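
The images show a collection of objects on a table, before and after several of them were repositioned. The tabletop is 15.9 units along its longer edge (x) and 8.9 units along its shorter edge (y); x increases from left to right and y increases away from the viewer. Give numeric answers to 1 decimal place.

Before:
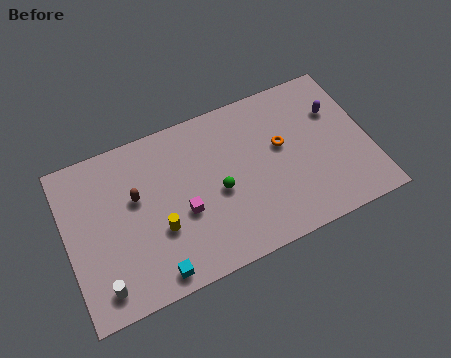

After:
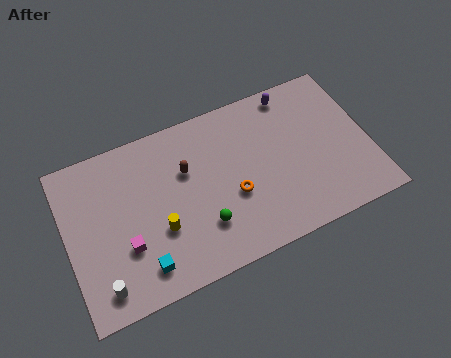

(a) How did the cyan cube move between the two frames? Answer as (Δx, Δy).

(-0.6, 0.6)

From the two frames, the cyan cube sits at roughly (4.2, 1.0) before and (3.6, 1.6) after.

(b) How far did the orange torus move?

3.3

The orange torus was near (11.4, 5.2) before and (8.6, 3.5) after, so it travelled √(2.8² + 1.7²) ≈ 3.3 units.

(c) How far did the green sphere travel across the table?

1.8

From (7.9, 4.0) to (6.9, 2.5), the green sphere covered √(1.0² + 1.5²) ≈ 1.8 units.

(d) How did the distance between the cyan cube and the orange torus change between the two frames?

-3.0

Before: roughly 8.3 units apart; after: 5.3. That's 3.0 units closer together.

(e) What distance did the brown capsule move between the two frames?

2.7

The brown capsule was near (3.7, 5.4) before and (6.4, 5.8) after, so it travelled √(2.7² + 0.4²) ≈ 2.7 units.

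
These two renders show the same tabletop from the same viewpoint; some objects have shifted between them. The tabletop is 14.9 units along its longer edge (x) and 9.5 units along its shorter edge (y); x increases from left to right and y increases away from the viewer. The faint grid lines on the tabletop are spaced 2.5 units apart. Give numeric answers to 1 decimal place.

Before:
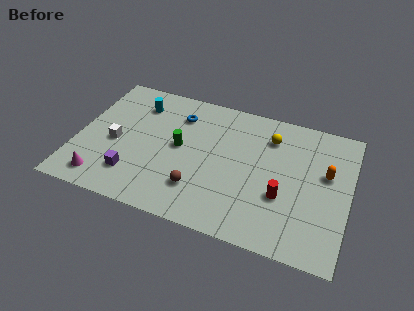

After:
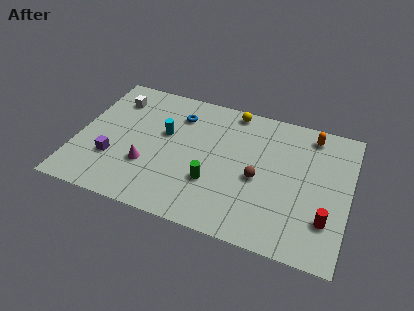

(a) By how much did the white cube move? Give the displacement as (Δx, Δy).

(-0.4, 3.2)

From the two frames, the white cube sits at roughly (2.1, 4.2) before and (1.7, 7.4) after.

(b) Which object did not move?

the blue torus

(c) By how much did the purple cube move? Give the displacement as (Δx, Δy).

(-1.2, 0.8)

From the two frames, the purple cube sits at roughly (3.3, 2.2) before and (2.1, 3.0) after.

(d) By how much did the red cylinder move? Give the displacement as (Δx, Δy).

(2.4, -0.8)

From the two frames, the red cylinder sits at roughly (11.4, 3.4) before and (13.8, 2.6) after.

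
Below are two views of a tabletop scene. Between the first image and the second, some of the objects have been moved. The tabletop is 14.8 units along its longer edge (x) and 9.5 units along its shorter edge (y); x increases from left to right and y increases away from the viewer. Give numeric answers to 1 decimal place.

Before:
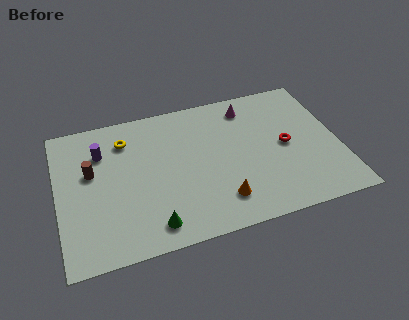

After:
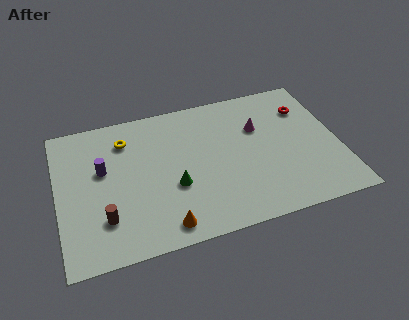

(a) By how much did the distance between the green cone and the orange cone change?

-1.1

The distance was about 3.6 in the first image and 2.5 in the second, so they moved 1.1 units closer together.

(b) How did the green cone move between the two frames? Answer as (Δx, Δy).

(1.3, 2.2)

From the two frames, the green cone sits at roughly (4.7, 1.4) before and (6.0, 3.6) after.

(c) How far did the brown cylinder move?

3.2

From (1.8, 5.7) to (2.3, 2.5), the brown cylinder covered √(0.5² + 3.2²) ≈ 3.2 units.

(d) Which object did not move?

the yellow torus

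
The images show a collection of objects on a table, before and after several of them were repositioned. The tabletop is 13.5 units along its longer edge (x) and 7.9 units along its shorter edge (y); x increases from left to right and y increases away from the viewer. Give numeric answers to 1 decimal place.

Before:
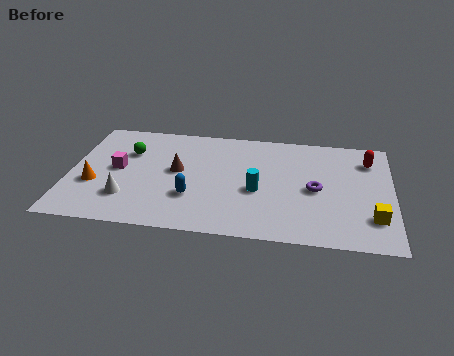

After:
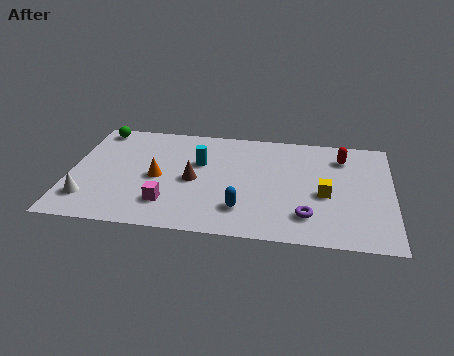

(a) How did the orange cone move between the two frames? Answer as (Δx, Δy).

(2.6, 0.8)

The orange cone was at about (1.1, 2.9) and moved to about (3.7, 3.7).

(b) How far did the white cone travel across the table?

1.6

From (2.5, 2.1) to (0.9, 1.8), the white cone covered √(1.6² + 0.3²) ≈ 1.6 units.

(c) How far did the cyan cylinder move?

3.0

The cyan cylinder was near (7.9, 3.3) before and (5.4, 5.0) after, so it travelled √(2.5² + 1.7²) ≈ 3.0 units.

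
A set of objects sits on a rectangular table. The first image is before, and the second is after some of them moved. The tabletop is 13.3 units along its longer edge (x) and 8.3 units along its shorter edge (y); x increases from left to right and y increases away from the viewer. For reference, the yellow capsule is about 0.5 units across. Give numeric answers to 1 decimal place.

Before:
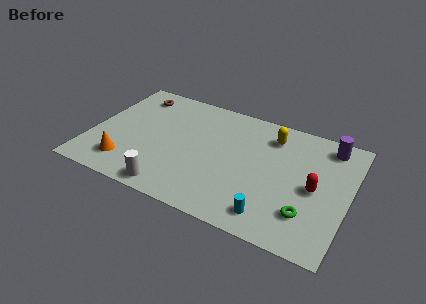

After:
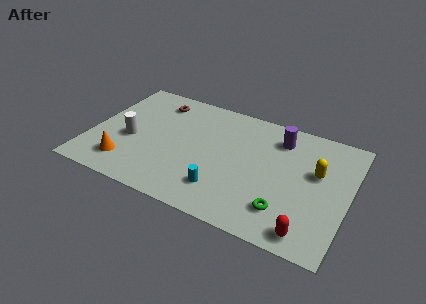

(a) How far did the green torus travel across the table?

1.1

The green torus was near (11.4, 2.1) before and (10.3, 1.9) after, so it travelled √(1.1² + 0.2²) ≈ 1.1 units.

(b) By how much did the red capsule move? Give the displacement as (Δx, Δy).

(0.0, -2.9)

The red capsule was at about (11.6, 3.9) and moved to about (11.6, 1.0).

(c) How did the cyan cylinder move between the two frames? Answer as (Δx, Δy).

(-2.6, 0.6)

The cyan cylinder started near (9.7, 1.3) and ended near (7.1, 1.9).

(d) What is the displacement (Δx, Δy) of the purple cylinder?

(-2.5, -0.5)

From the two frames, the purple cylinder sits at roughly (12.0, 7.1) before and (9.5, 6.6) after.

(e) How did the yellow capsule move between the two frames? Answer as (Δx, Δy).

(2.5, -1.6)

The yellow capsule was at about (9.1, 6.6) and moved to about (11.6, 5.0).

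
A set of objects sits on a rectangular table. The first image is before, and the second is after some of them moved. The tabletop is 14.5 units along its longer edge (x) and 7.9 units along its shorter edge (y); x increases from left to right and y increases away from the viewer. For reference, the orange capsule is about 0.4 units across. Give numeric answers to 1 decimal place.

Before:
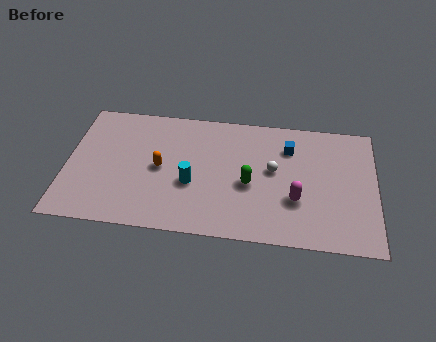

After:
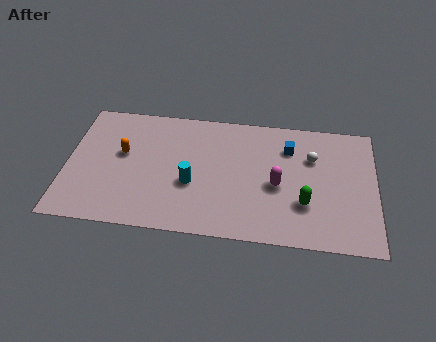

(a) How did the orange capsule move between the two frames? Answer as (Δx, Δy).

(-1.8, 0.7)

The orange capsule started near (4.4, 3.9) and ended near (2.6, 4.6).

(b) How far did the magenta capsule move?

1.2

The magenta capsule was near (10.8, 2.7) before and (9.9, 3.5) after, so it travelled √(0.9² + 0.8²) ≈ 1.2 units.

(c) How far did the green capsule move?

2.8

From (8.6, 3.4) to (11.2, 2.5), the green capsule covered √(2.6² + 0.9²) ≈ 2.8 units.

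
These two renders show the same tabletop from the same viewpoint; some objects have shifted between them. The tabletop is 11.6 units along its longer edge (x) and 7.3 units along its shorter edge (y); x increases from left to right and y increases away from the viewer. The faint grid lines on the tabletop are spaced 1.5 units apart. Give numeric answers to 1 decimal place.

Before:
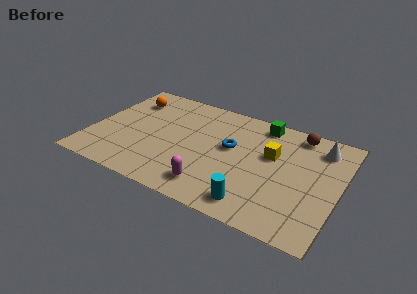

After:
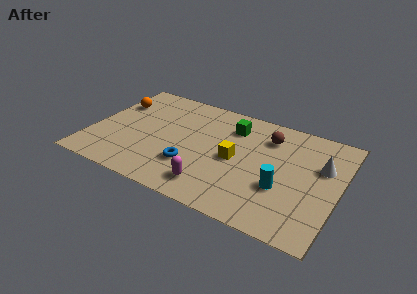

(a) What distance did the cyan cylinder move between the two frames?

1.9

From (8.0, 1.1) to (9.1, 2.6), the cyan cylinder covered √(1.1² + 1.5²) ≈ 1.9 units.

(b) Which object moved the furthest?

the blue torus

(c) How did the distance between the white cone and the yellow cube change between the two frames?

+1.6

Before: roughly 2.5 units apart; after: 4.1. That's 1.6 units further apart.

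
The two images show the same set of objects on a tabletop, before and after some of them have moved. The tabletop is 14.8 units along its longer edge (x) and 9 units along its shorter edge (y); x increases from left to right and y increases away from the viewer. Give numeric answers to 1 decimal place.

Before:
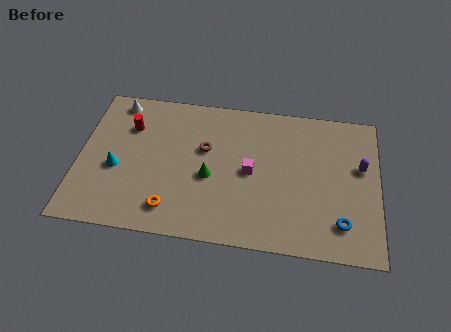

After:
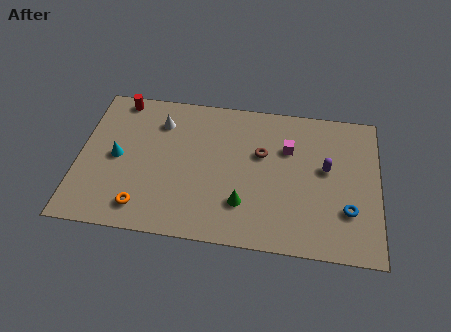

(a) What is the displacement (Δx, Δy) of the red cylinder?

(-0.6, 1.7)

The red cylinder started near (2.4, 6.4) and ended near (1.8, 8.1).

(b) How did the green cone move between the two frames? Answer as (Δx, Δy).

(1.7, -1.4)

The green cone started near (6.5, 3.8) and ended near (8.2, 2.4).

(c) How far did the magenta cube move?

2.5

The magenta cube was near (8.5, 4.4) before and (10.3, 6.1) after, so it travelled √(1.8² + 1.7²) ≈ 2.5 units.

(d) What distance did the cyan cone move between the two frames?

0.7

The cyan cone was near (1.9, 3.7) before and (1.9, 4.4) after, so it travelled √(0.0² + 0.7²) ≈ 0.7 units.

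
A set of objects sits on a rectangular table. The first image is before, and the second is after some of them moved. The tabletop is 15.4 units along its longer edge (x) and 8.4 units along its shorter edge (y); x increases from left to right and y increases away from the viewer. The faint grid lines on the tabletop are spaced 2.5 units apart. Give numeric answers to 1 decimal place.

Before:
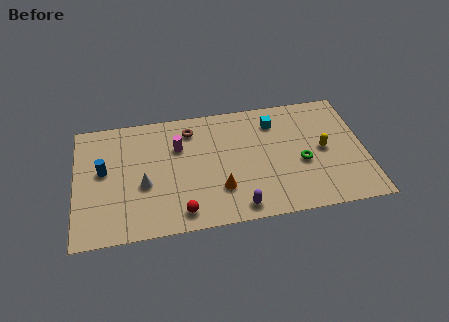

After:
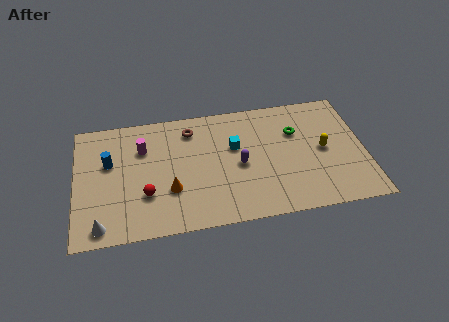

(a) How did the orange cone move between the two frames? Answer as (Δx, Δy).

(-2.6, 0.4)

The orange cone was at about (7.6, 2.4) and moved to about (5.0, 2.8).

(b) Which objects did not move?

the brown torus and the yellow capsule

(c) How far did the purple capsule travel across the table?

2.9

The purple capsule was near (8.5, 1.0) before and (8.7, 3.9) after, so it travelled √(0.2² + 2.9²) ≈ 2.9 units.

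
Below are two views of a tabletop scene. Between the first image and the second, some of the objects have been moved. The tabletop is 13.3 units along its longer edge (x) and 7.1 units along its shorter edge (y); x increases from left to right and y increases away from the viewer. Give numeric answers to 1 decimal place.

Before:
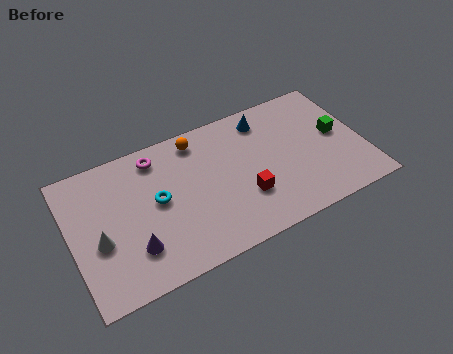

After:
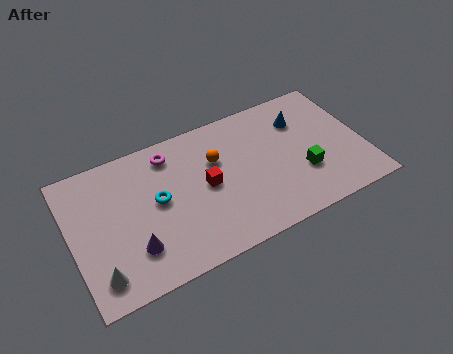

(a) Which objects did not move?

the cyan torus and the purple cone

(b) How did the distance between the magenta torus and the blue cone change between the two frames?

+1.0

They were about 5.0 units apart before and 6.0 after — 1.0 units further apart.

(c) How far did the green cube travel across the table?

2.3

The green cube was near (12.2, 3.8) before and (10.4, 2.4) after, so it travelled √(1.8² + 1.4²) ≈ 2.3 units.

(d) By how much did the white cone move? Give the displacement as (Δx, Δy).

(-0.2, -1.6)

The white cone started near (1.2, 2.9) and ended near (1.0, 1.3).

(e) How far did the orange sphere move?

1.6

From (6.0, 6.1) to (6.7, 4.7), the orange sphere covered √(0.7² + 1.4²) ≈ 1.6 units.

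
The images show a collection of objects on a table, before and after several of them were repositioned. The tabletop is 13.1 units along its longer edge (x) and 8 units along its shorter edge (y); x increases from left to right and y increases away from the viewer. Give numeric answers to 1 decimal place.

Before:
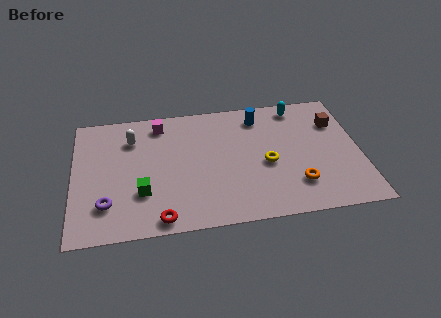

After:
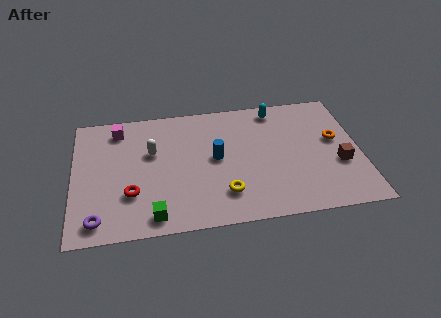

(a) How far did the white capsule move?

1.3

The white capsule moved from about (2.7, 6.0) to (3.6, 5.0), a distance of √(0.9² + 1.0²) ≈ 1.3.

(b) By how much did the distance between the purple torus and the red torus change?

-0.6

Before: roughly 2.7 units apart; after: 2.1. That's 0.6 units closer together.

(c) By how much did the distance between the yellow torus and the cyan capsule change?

+1.9

The distance was about 3.8 in the first image and 5.7 in the second, so they moved 1.9 units further apart.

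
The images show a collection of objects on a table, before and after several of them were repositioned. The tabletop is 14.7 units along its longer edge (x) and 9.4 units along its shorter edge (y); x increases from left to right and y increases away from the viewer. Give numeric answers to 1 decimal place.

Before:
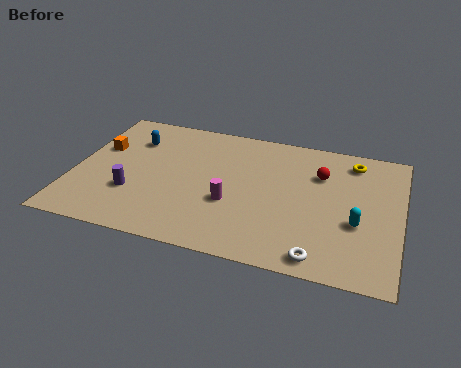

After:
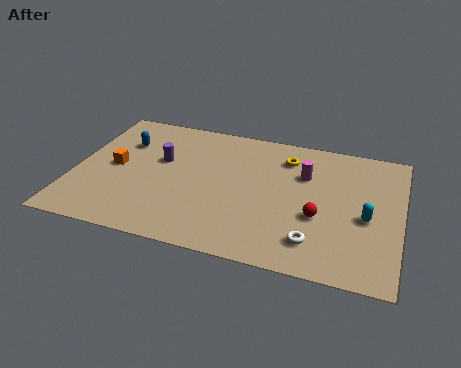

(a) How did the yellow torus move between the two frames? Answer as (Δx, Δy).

(-3.0, -0.5)

From the two frames, the yellow torus sits at roughly (12.4, 7.9) before and (9.4, 7.4) after.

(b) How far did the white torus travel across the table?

0.9

The white torus was near (11.3, 1.0) before and (11.0, 1.9) after, so it travelled √(0.3² + 0.9²) ≈ 0.9 units.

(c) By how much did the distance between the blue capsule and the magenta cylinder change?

+2.4

Before: roughly 5.9 units apart; after: 8.3. That's 2.4 units further apart.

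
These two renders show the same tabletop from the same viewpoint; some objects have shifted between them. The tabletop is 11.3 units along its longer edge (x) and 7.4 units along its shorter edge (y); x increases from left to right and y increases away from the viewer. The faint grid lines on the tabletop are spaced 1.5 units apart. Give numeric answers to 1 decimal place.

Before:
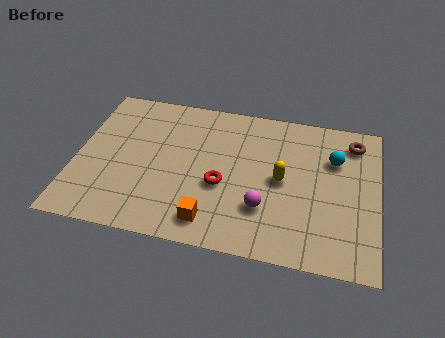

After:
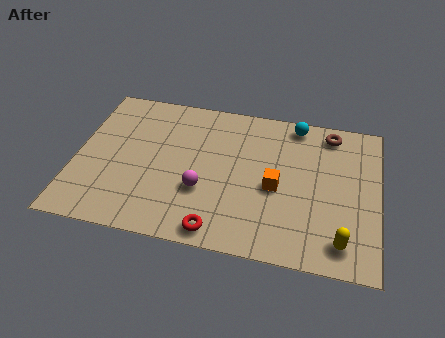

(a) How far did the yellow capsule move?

3.4

From (7.7, 3.7) to (10.0, 1.2), the yellow capsule covered √(2.3² + 2.5²) ≈ 3.4 units.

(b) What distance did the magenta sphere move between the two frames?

2.3

The magenta sphere was near (7.1, 2.2) before and (4.8, 2.6) after, so it travelled √(2.3² + 0.4²) ≈ 2.3 units.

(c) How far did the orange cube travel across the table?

3.1

From (5.2, 1.2) to (7.5, 3.3), the orange cube covered √(2.3² + 2.1²) ≈ 3.1 units.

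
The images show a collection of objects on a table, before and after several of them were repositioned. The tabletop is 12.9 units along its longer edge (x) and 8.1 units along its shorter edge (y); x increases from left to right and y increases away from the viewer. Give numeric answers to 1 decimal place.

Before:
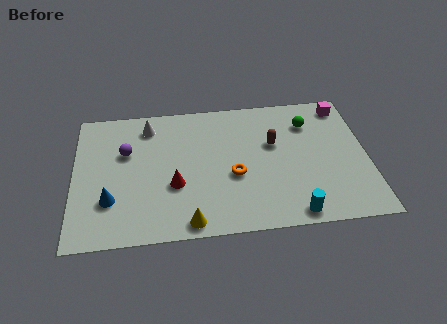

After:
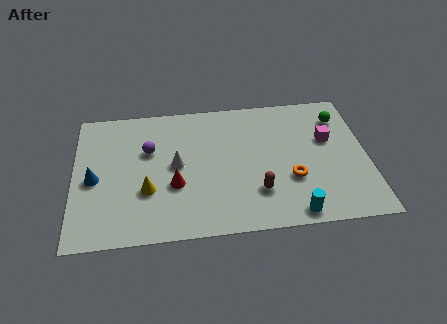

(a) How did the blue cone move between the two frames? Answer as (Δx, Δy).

(-0.7, 1.3)

The blue cone was at about (1.6, 2.4) and moved to about (0.9, 3.7).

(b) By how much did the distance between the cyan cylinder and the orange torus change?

-1.5

They were about 3.5 units apart before and 2.0 after — 1.5 units closer together.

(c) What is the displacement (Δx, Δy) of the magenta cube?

(-0.8, -2.0)

The magenta cube started near (12.0, 7.0) and ended near (11.2, 5.0).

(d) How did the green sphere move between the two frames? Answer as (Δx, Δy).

(1.4, 0.2)

From the two frames, the green sphere sits at roughly (10.4, 6.1) before and (11.8, 6.3) after.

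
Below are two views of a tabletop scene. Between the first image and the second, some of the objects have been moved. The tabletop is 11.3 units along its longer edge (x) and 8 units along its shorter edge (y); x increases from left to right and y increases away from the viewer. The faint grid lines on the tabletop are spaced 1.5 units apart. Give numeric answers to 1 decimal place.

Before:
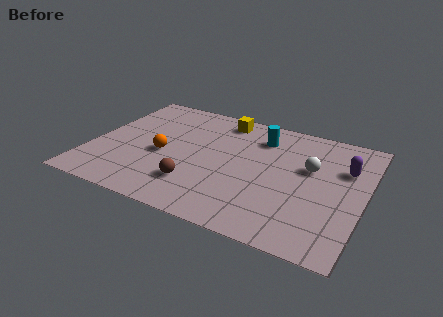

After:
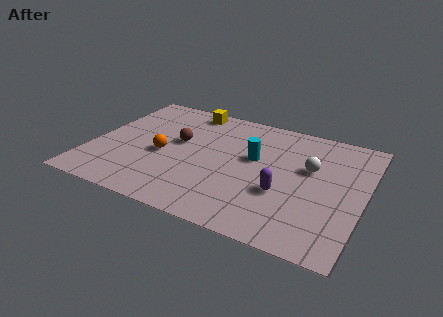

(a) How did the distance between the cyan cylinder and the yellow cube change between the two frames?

+2.1

The distance was about 1.8 in the first image and 3.9 in the second, so they moved 2.1 units further apart.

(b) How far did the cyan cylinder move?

1.5

The cyan cylinder moved from about (6.8, 6.2) to (6.7, 4.7), a distance of √(0.1² + 1.5²) ≈ 1.5.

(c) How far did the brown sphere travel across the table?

2.8

From (4.6, 2.0) to (3.5, 4.6), the brown sphere covered √(1.1² + 2.6²) ≈ 2.8 units.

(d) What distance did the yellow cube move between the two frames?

1.5

The yellow cube was near (5.1, 6.9) before and (3.6, 7.1) after, so it travelled √(1.5² + 0.2²) ≈ 1.5 units.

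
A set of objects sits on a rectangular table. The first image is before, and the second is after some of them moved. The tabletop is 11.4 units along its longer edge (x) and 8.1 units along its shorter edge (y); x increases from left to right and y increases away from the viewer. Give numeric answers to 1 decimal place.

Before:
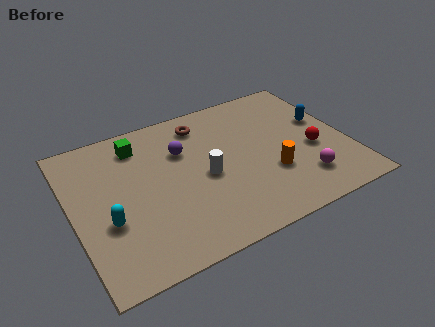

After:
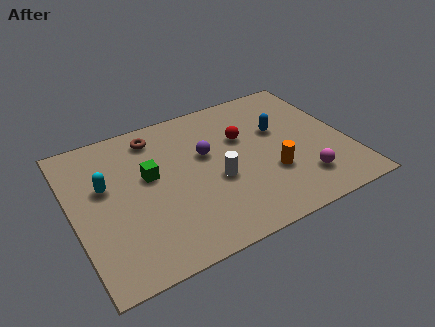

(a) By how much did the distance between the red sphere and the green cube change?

-3.6

The distance was about 7.6 in the first image and 4.0 in the second, so they moved 3.6 units closer together.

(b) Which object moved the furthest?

the red sphere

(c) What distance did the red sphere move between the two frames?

3.3

The red sphere was near (9.9, 3.3) before and (7.2, 5.2) after, so it travelled √(2.7² + 1.9²) ≈ 3.3 units.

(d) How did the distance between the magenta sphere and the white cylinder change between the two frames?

-0.5

The distance was about 4.2 in the first image and 3.7 in the second, so they moved 0.5 units closer together.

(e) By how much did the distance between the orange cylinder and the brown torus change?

+1.3

They were about 4.6 units apart before and 5.9 after — 1.3 units further apart.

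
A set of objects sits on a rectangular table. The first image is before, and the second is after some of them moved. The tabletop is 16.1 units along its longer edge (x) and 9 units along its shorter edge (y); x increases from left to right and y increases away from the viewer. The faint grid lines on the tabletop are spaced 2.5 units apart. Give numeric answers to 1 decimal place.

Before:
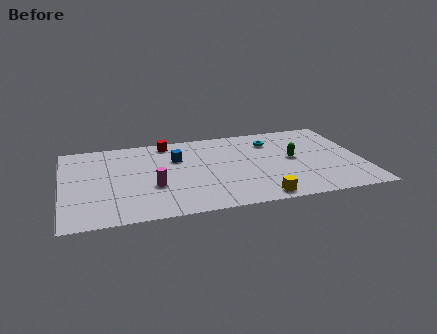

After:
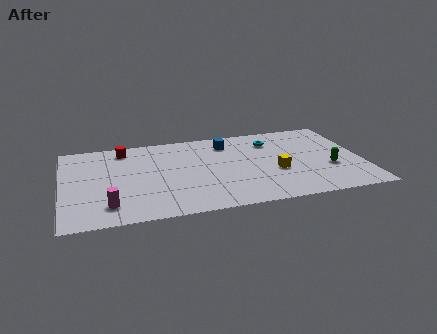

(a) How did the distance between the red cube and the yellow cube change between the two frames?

+0.6

Before: roughly 8.4 units apart; after: 9.0. That's 0.6 units further apart.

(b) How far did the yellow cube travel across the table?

2.8

The yellow cube moved from about (10.3, 0.9) to (11.4, 3.5), a distance of √(1.1² + 2.6²) ≈ 2.8.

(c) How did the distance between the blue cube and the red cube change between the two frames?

+3.7

They were about 1.9 units apart before and 5.6 after — 3.7 units further apart.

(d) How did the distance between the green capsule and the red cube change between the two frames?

+4.4

They were about 7.4 units apart before and 11.8 after — 4.4 units further apart.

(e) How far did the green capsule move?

2.4

The green capsule was near (12.4, 4.7) before and (14.3, 3.3) after, so it travelled √(1.9² + 1.4²) ≈ 2.4 units.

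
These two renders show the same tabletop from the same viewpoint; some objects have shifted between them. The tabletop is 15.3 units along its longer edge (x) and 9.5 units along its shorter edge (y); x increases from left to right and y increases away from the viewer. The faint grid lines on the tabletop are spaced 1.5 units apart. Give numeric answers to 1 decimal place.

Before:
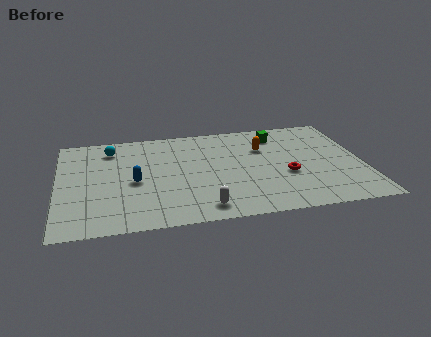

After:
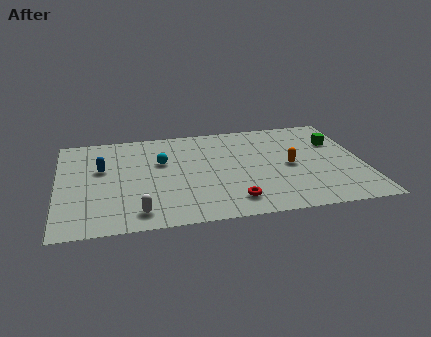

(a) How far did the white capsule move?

3.2

From (7.1, 1.3) to (3.9, 1.4), the white capsule covered √(3.2² + 0.1²) ≈ 3.2 units.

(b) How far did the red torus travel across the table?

3.4

From (11.4, 3.7) to (8.6, 1.7), the red torus covered √(2.8² + 2.0²) ≈ 3.4 units.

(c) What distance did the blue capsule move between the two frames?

2.2

The blue capsule moved from about (3.8, 4.3) to (2.2, 5.8), a distance of √(1.6² + 1.5²) ≈ 2.2.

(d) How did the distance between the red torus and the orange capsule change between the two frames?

+1.1

The distance was about 3.0 in the first image and 4.1 in the second, so they moved 1.1 units further apart.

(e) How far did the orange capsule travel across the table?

2.3

The orange capsule was near (10.4, 6.5) before and (11.6, 4.5) after, so it travelled √(1.2² + 2.0²) ≈ 2.3 units.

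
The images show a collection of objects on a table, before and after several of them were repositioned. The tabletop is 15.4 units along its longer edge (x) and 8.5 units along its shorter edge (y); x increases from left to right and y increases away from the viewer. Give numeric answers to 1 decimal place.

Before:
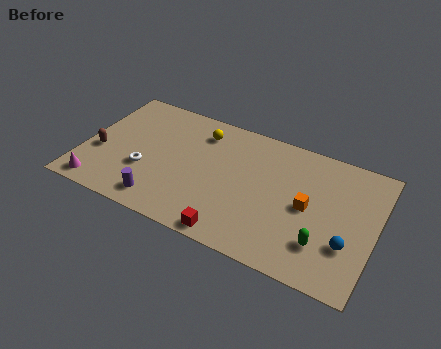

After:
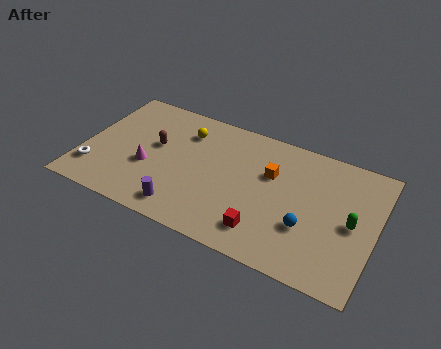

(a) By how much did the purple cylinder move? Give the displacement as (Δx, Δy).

(1.2, 0.0)

From the two frames, the purple cylinder sits at roughly (4.5, 1.3) before and (5.7, 1.3) after.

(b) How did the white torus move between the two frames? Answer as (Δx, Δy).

(-2.6, -1.0)

The white torus was at about (3.4, 3.0) and moved to about (0.8, 2.0).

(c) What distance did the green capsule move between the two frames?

2.3

The green capsule moved from about (12.9, 2.2) to (14.2, 4.1), a distance of √(1.3² + 1.9²) ≈ 2.3.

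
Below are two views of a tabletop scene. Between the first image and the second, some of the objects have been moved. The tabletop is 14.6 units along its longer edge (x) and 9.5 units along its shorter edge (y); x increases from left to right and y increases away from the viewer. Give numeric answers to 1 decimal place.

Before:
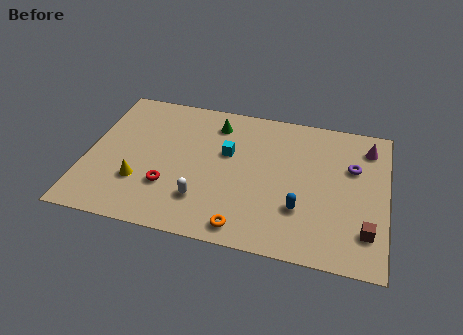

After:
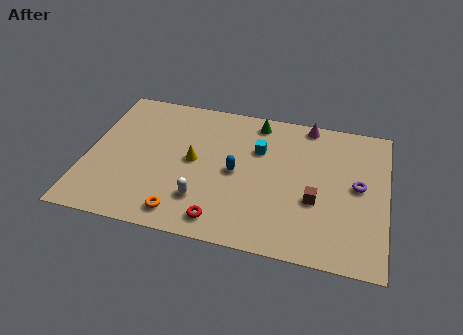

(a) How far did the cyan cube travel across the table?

1.6

From (6.8, 5.8) to (8.3, 6.4), the cyan cube covered √(1.5² + 0.6²) ≈ 1.6 units.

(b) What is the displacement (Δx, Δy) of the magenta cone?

(-3.0, 1.0)

From the two frames, the magenta cone sits at roughly (13.6, 7.7) before and (10.6, 8.7) after.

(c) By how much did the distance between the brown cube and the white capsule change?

-2.4

Before: roughly 7.9 units apart; after: 5.5. That's 2.4 units closer together.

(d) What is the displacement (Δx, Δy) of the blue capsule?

(-3.2, 1.7)

The blue capsule was at about (10.5, 2.9) and moved to about (7.3, 4.6).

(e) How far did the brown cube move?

2.9

The brown cube moved from about (13.7, 2.2) to (11.2, 3.6), a distance of √(2.5² + 1.4²) ≈ 2.9.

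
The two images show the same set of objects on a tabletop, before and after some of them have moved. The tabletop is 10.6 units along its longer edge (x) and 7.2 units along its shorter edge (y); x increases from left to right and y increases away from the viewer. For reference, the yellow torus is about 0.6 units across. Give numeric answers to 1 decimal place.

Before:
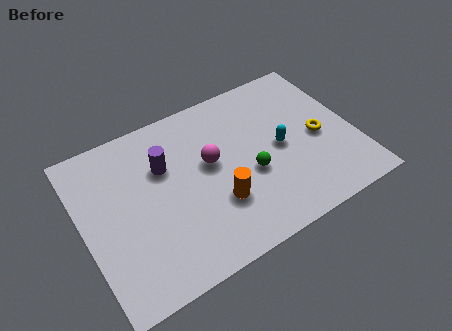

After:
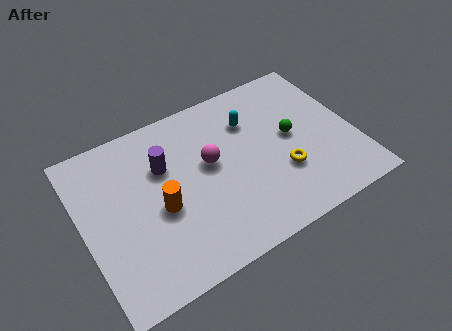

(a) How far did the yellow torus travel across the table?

1.8

From (9.2, 3.3) to (7.6, 2.4), the yellow torus covered √(1.6² + 0.9²) ≈ 1.8 units.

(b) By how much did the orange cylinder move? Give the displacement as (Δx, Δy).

(-2.1, 0.8)

From the two frames, the orange cylinder sits at roughly (5.0, 2.3) before and (2.9, 3.1) after.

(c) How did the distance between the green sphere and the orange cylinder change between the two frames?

+3.8

Before: roughly 1.5 units apart; after: 5.3. That's 3.8 units further apart.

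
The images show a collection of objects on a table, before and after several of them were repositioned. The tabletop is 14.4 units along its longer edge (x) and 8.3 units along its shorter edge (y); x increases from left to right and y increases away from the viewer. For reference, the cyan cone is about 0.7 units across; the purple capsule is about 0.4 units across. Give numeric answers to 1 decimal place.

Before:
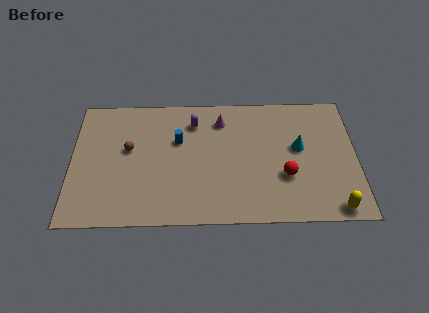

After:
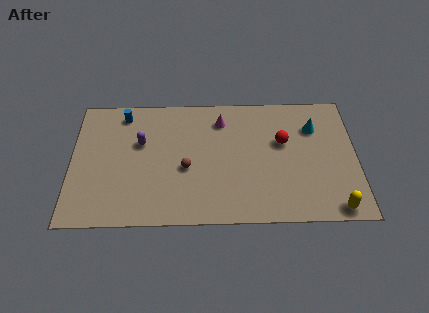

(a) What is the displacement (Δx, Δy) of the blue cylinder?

(-2.8, 1.8)

The blue cylinder was at about (5.4, 5.3) and moved to about (2.6, 7.1).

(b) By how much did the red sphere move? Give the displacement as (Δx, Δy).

(-0.1, 2.2)

The red sphere started near (10.8, 2.9) and ended near (10.7, 5.1).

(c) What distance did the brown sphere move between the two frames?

3.2

The brown sphere moved from about (2.9, 4.8) to (5.8, 3.5), a distance of √(2.9² + 1.3²) ≈ 3.2.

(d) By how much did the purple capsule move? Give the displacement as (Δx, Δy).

(-2.7, -1.3)

From the two frames, the purple capsule sits at roughly (6.2, 6.5) before and (3.5, 5.2) after.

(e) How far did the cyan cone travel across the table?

1.5

From (11.5, 4.7) to (12.3, 6.0), the cyan cone covered √(0.8² + 1.3²) ≈ 1.5 units.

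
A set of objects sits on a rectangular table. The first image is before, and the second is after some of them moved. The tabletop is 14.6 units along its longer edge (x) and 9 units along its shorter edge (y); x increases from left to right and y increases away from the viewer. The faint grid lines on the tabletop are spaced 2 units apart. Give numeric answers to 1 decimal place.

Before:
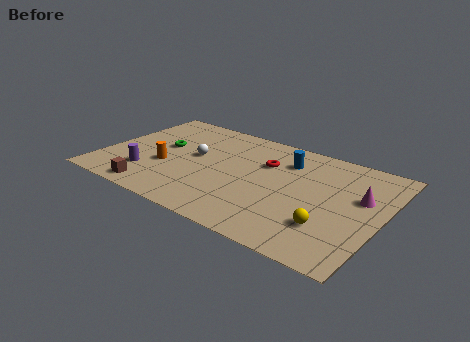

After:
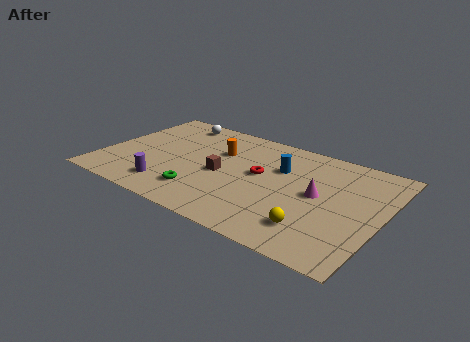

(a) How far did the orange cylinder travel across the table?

3.5

From (3.4, 3.4) to (5.8, 6.0), the orange cylinder covered √(2.4² + 2.6²) ≈ 3.5 units.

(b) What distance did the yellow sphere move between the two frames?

0.9

From (12.2, 2.5) to (11.5, 2.0), the yellow sphere covered √(0.7² + 0.5²) ≈ 0.9 units.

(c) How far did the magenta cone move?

2.2

The magenta cone was near (13.4, 5.5) before and (11.3, 4.7) after, so it travelled √(2.1² + 0.8²) ≈ 2.2 units.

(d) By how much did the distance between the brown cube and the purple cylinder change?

+2.0

Before: roughly 1.4 units apart; after: 3.4. That's 2.0 units further apart.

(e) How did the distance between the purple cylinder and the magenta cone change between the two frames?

-3.3

The distance was about 11.3 in the first image and 8.0 in the second, so they moved 3.3 units closer together.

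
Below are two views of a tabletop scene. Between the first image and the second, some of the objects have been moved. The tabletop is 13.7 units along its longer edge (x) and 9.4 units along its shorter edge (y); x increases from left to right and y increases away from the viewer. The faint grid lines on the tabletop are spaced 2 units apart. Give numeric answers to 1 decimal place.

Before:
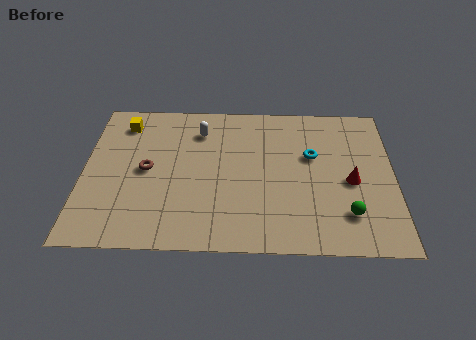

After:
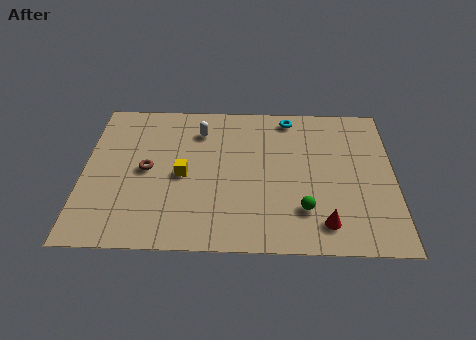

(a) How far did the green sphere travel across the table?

1.9

From (11.6, 2.2) to (9.7, 2.4), the green sphere covered √(1.9² + 0.2²) ≈ 1.9 units.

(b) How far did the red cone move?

2.9

The red cone moved from about (11.8, 4.2) to (10.6, 1.6), a distance of √(1.2² + 2.6²) ≈ 2.9.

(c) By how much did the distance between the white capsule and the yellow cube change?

-0.4

Before: roughly 3.4 units apart; after: 3.0. That's 0.4 units closer together.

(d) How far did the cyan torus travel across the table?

2.7

From (10.1, 5.8) to (9.1, 8.3), the cyan torus covered √(1.0² + 2.5²) ≈ 2.7 units.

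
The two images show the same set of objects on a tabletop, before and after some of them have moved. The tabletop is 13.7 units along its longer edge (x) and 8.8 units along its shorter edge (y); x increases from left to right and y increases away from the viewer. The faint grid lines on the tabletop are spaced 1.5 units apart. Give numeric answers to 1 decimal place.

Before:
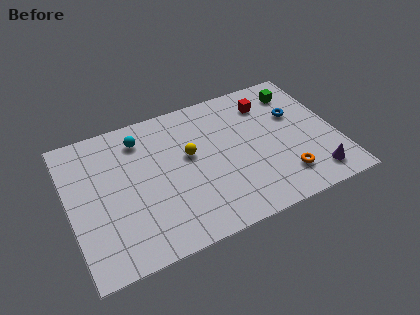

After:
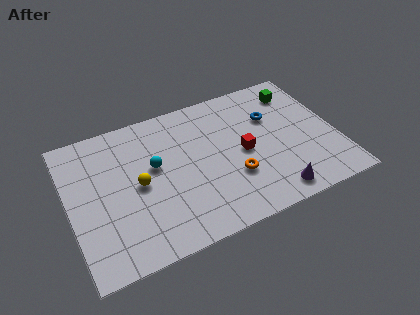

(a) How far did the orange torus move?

2.7

The orange torus was near (10.7, 1.9) before and (8.2, 2.9) after, so it travelled √(2.5² + 1.0²) ≈ 2.7 units.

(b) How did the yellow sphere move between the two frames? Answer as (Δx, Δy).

(-2.7, -0.8)

From the two frames, the yellow sphere sits at roughly (6.2, 5.1) before and (3.5, 4.3) after.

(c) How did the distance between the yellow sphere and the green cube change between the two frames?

+2.8

Before: roughly 6.2 units apart; after: 9.0. That's 2.8 units further apart.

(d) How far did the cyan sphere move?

2.1

From (3.9, 7.1) to (4.4, 5.1), the cyan sphere covered √(0.5² + 2.0²) ≈ 2.1 units.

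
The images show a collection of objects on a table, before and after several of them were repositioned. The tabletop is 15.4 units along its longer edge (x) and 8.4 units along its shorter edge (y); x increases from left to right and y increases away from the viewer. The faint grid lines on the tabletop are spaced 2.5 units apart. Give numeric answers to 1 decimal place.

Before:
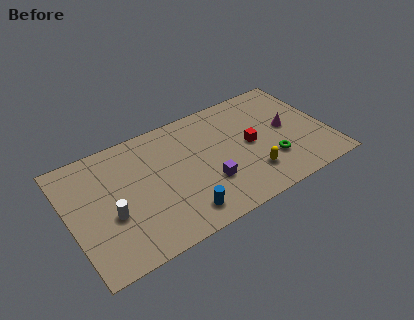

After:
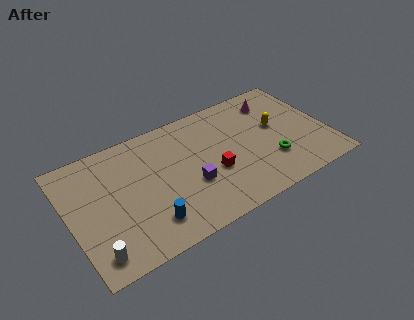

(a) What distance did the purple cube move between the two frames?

1.1

From (8.0, 2.7) to (7.0, 3.1), the purple cube covered √(1.0² + 0.4²) ≈ 1.1 units.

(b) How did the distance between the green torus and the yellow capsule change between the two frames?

+1.0

The distance was about 1.4 in the first image and 2.4 in the second, so they moved 1.0 units further apart.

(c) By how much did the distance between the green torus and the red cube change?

+1.5

They were about 2.0 units apart before and 3.5 after — 1.5 units further apart.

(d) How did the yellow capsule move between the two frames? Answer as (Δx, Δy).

(2.0, 2.7)

The yellow capsule was at about (10.5, 2.1) and moved to about (12.5, 4.8).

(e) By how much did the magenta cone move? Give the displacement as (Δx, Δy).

(-0.4, 2.3)

The magenta cone started near (13.1, 4.4) and ended near (12.7, 6.7).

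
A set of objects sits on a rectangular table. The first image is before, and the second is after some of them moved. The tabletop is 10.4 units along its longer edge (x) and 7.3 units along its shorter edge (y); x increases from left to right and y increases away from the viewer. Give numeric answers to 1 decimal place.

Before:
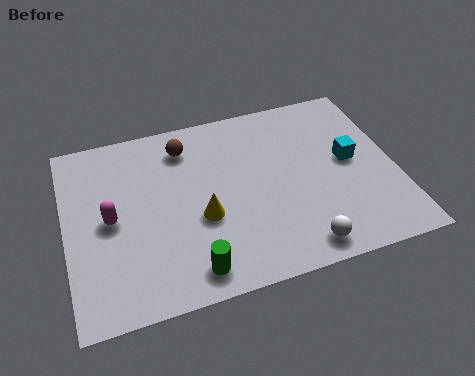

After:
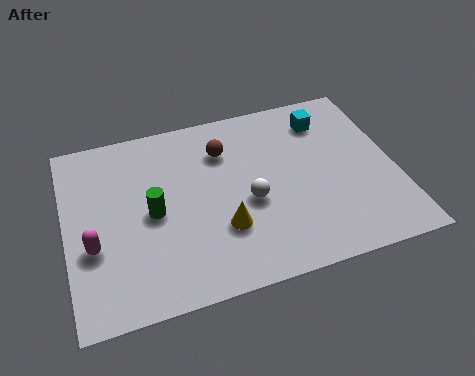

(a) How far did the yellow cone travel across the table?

0.8

From (4.2, 2.9) to (4.8, 2.3), the yellow cone covered √(0.6² + 0.6²) ≈ 0.8 units.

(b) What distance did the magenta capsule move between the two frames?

1.1

The magenta capsule moved from about (1.4, 3.6) to (0.8, 2.7), a distance of √(0.6² + 0.9²) ≈ 1.1.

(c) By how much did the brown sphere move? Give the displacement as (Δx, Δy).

(1.2, -0.5)

The brown sphere was at about (3.9, 5.9) and moved to about (5.1, 5.4).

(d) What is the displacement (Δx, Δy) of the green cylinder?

(-1.0, 2.5)

The green cylinder was at about (3.7, 1.0) and moved to about (2.7, 3.5).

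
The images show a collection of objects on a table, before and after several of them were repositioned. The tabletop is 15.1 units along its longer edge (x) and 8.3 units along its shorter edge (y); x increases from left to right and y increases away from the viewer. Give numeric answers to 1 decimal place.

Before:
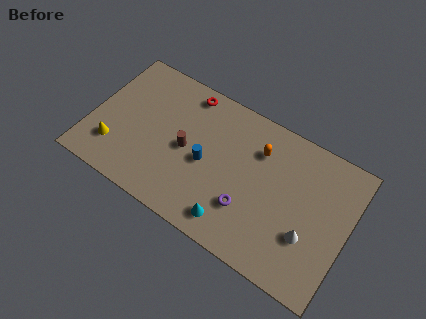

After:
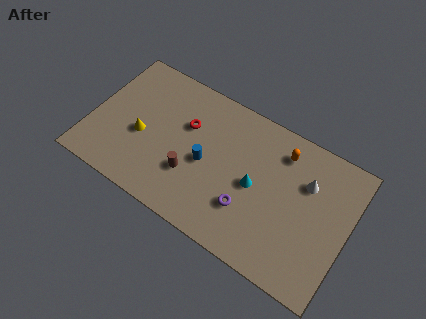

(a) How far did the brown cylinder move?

1.4

From (5.6, 4.0) to (6.1, 2.7), the brown cylinder covered √(0.5² + 1.3²) ≈ 1.4 units.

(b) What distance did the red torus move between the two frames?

1.9

The red torus moved from about (5.1, 7.3) to (5.4, 5.4), a distance of √(0.3² + 1.9²) ≈ 1.9.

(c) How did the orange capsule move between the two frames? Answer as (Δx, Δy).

(1.3, 0.6)

The orange capsule was at about (9.6, 6.1) and moved to about (10.9, 6.7).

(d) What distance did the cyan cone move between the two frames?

2.8

The cyan cone was near (8.8, 1.3) before and (9.7, 4.0) after, so it travelled √(0.9² + 2.7²) ≈ 2.8 units.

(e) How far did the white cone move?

2.9

From (13.0, 2.8) to (12.5, 5.7), the white cone covered √(0.5² + 2.9²) ≈ 2.9 units.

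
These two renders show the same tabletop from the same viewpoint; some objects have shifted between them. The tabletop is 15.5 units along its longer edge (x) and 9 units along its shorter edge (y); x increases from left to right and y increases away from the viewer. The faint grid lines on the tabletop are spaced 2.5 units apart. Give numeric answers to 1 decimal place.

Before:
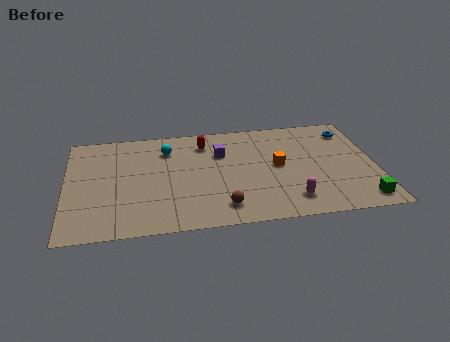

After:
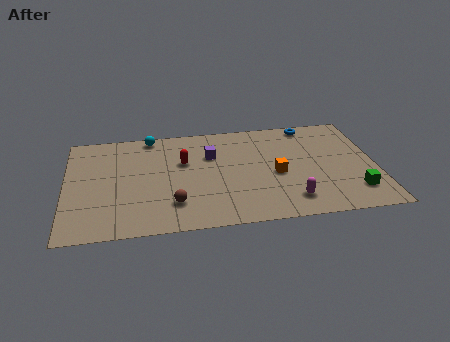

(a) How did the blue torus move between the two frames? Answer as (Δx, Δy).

(-2.0, 0.8)

The blue torus was at about (14.4, 7.3) and moved to about (12.4, 8.1).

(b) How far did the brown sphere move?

2.5

The brown sphere moved from about (7.7, 1.6) to (5.3, 2.2), a distance of √(2.4² + 0.6²) ≈ 2.5.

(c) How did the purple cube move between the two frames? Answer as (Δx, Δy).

(-0.5, -0.1)

The purple cube started near (7.8, 6.2) and ended near (7.3, 6.1).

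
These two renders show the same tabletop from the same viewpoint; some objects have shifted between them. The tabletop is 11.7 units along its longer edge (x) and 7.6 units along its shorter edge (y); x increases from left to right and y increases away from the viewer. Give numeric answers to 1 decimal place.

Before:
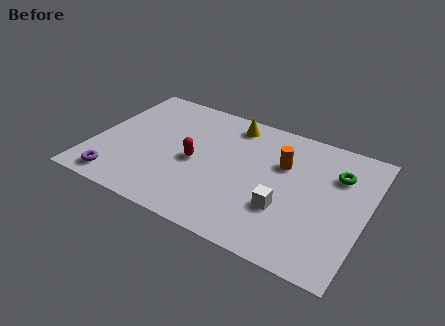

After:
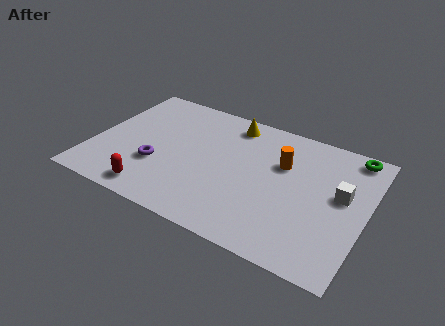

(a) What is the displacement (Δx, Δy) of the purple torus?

(1.5, 1.6)

The purple torus was at about (1.4, 1.0) and moved to about (2.9, 2.6).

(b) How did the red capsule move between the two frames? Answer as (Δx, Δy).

(-1.4, -2.5)

The red capsule started near (4.4, 3.5) and ended near (3.0, 1.0).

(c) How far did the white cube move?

2.8

The white cube was near (8.4, 2.5) before and (10.6, 4.3) after, so it travelled √(2.2² + 1.8²) ≈ 2.8 units.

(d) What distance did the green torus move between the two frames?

1.5

From (10.3, 5.4) to (10.8, 6.8), the green torus covered √(0.5² + 1.4²) ≈ 1.5 units.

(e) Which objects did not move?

the yellow cone and the orange cylinder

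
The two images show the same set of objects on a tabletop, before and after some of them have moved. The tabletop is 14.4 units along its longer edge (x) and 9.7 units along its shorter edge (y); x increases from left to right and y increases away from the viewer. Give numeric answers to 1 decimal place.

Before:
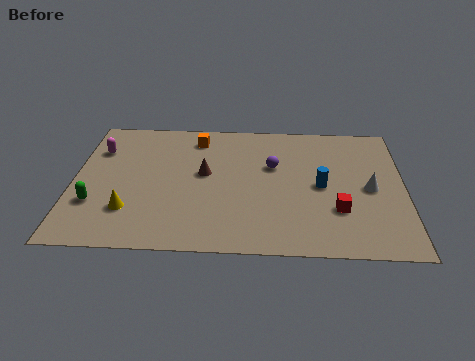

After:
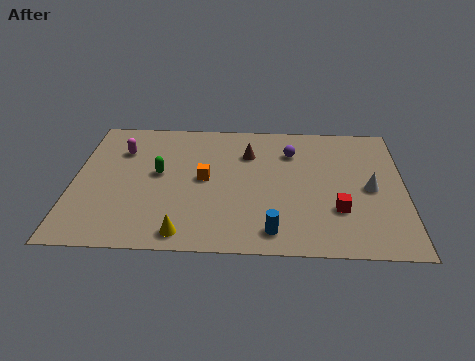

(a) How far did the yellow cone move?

2.8

From (2.5, 2.6) to (4.9, 1.1), the yellow cone covered √(2.4² + 1.5²) ≈ 2.8 units.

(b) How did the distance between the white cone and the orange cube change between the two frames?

-1.2

The distance was about 8.4 in the first image and 7.2 in the second, so they moved 1.2 units closer together.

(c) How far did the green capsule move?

3.5

The green capsule moved from about (1.0, 3.0) to (3.7, 5.3), a distance of √(2.7² + 2.3²) ≈ 3.5.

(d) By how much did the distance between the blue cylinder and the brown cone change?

+0.6

They were about 5.1 units apart before and 5.7 after — 0.6 units further apart.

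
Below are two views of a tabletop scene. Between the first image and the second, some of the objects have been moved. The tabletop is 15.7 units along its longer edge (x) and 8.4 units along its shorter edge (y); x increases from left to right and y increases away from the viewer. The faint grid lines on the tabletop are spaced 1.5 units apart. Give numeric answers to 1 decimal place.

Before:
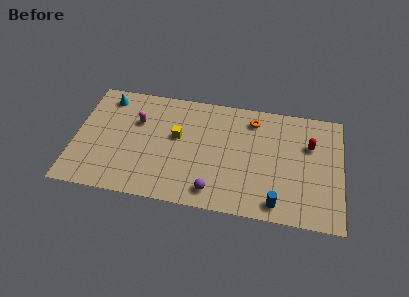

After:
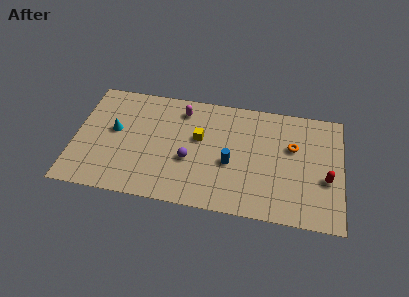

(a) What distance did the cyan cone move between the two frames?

2.5

The cyan cone was near (1.7, 7.1) before and (2.3, 4.7) after, so it travelled √(0.6² + 2.4²) ≈ 2.5 units.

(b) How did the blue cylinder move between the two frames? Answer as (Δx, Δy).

(-2.8, 2.4)

The blue cylinder was at about (12.0, 1.1) and moved to about (9.2, 3.5).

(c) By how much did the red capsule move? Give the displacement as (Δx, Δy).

(1.0, -2.3)

From the two frames, the red capsule sits at roughly (13.8, 5.6) before and (14.8, 3.3) after.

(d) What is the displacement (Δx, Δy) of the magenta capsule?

(2.6, 1.3)

From the two frames, the magenta capsule sits at roughly (3.6, 5.6) before and (6.2, 6.9) after.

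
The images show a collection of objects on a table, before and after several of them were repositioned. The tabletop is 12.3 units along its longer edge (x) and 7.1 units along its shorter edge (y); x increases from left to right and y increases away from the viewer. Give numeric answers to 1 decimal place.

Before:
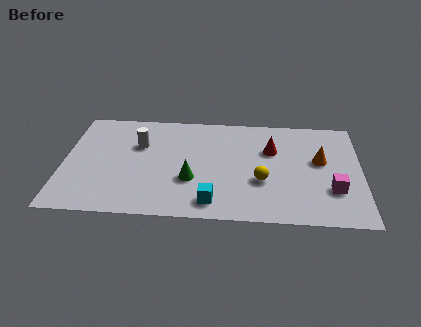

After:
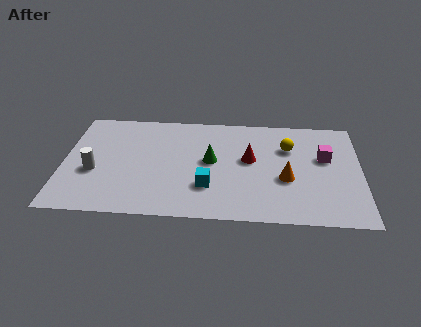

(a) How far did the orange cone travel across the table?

1.9

From (10.6, 4.1) to (9.2, 2.8), the orange cone covered √(1.4² + 1.3²) ≈ 1.9 units.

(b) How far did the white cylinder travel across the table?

2.6

The white cylinder moved from about (3.1, 4.7) to (1.3, 2.8), a distance of √(1.8² + 1.9²) ≈ 2.6.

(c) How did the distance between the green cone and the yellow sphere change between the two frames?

+0.5

The distance was about 2.9 in the first image and 3.4 in the second, so they moved 0.5 units further apart.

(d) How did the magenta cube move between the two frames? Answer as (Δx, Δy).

(-0.3, 2.1)

The magenta cube was at about (11.1, 2.2) and moved to about (10.8, 4.3).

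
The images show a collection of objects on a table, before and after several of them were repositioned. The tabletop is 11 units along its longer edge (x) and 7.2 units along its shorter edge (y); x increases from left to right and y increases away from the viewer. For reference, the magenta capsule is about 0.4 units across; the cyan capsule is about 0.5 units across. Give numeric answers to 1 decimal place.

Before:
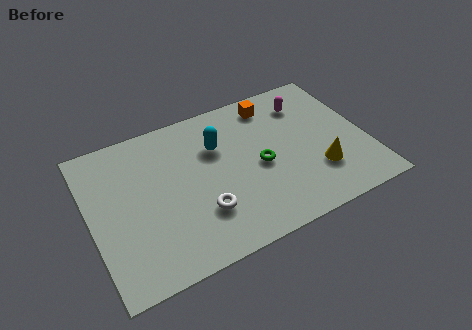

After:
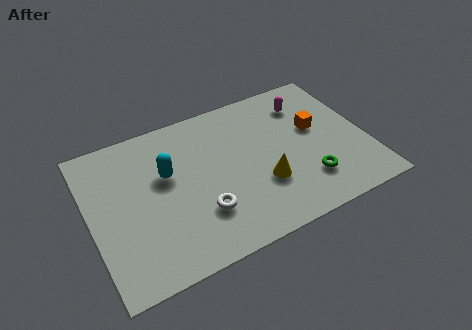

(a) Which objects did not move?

the magenta capsule and the white torus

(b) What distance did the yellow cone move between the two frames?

2.2

The yellow cone was near (8.9, 2.1) before and (6.7, 2.4) after, so it travelled √(2.2² + 0.3²) ≈ 2.2 units.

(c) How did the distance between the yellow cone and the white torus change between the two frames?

-2.2

The distance was about 4.7 in the first image and 2.5 in the second, so they moved 2.2 units closer together.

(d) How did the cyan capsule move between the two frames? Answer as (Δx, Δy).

(-2.1, -0.5)

From the two frames, the cyan capsule sits at roughly (5.2, 4.9) before and (3.1, 4.4) after.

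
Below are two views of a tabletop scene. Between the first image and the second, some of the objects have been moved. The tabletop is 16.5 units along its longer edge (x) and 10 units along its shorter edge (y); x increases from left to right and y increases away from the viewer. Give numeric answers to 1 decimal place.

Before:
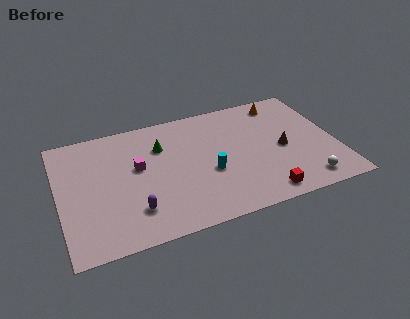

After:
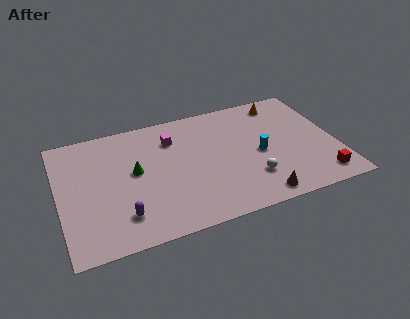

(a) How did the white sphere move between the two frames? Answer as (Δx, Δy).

(-3.1, 1.3)

The white sphere started near (14.3, 1.4) and ended near (11.2, 2.7).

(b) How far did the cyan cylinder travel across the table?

3.2

The cyan cylinder moved from about (8.8, 4.0) to (11.9, 4.6), a distance of √(3.1² + 0.6²) ≈ 3.2.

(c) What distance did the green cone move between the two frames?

2.3

The green cone was near (6.2, 7.1) before and (4.5, 5.5) after, so it travelled √(1.7² + 1.6²) ≈ 2.3 units.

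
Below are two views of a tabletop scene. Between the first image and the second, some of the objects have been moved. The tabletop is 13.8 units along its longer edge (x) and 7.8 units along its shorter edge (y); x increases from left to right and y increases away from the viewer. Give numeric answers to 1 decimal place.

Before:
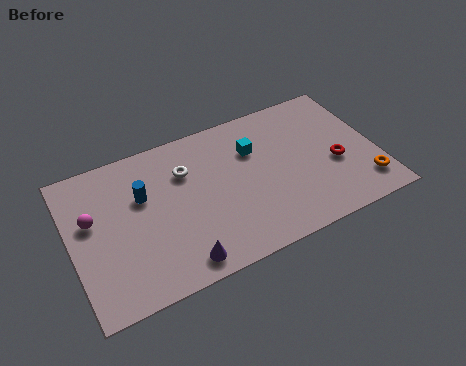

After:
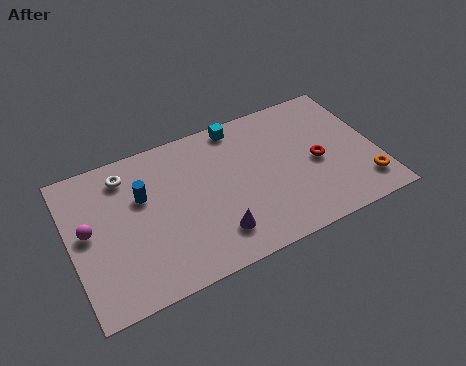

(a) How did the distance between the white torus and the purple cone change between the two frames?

+1.3

Before: roughly 4.6 units apart; after: 5.9. That's 1.3 units further apart.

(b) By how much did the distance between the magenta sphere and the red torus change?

-0.7

They were about 11.0 units apart before and 10.3 after — 0.7 units closer together.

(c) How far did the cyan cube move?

1.7

The cyan cube moved from about (8.4, 5.4) to (7.9, 7.0), a distance of √(0.5² + 1.6²) ≈ 1.7.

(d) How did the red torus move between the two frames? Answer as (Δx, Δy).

(-0.8, 0.4)

The red torus was at about (11.9, 3.2) and moved to about (11.1, 3.6).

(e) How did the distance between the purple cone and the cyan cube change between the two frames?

-0.3

The distance was about 5.9 in the first image and 5.6 in the second, so they moved 0.3 units closer together.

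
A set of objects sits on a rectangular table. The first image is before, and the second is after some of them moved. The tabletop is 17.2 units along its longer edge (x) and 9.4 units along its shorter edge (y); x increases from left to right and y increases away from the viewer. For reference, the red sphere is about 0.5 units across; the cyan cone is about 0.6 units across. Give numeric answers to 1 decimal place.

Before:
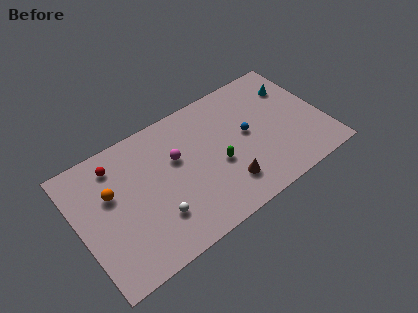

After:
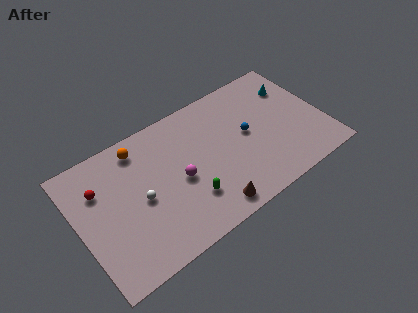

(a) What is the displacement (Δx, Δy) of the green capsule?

(-2.3, -1.3)

From the two frames, the green capsule sits at roughly (9.6, 3.9) before and (7.3, 2.6) after.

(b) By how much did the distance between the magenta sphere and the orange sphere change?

-0.3

The distance was about 4.6 in the first image and 4.3 in the second, so they moved 0.3 units closer together.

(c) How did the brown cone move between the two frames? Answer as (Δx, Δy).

(-1.4, -1.0)

The brown cone started near (9.9, 2.2) and ended near (8.5, 1.2).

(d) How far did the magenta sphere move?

1.6

The magenta sphere was near (7.0, 5.9) before and (6.9, 4.3) after, so it travelled √(0.1² + 1.6²) ≈ 1.6 units.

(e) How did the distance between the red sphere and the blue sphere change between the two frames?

+1.0

The distance was about 9.3 in the first image and 10.3 in the second, so they moved 1.0 units further apart.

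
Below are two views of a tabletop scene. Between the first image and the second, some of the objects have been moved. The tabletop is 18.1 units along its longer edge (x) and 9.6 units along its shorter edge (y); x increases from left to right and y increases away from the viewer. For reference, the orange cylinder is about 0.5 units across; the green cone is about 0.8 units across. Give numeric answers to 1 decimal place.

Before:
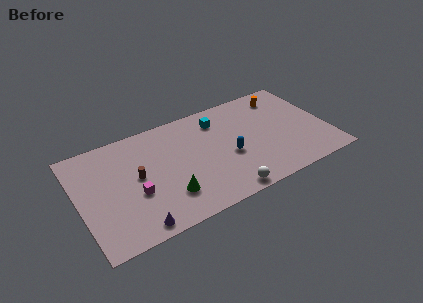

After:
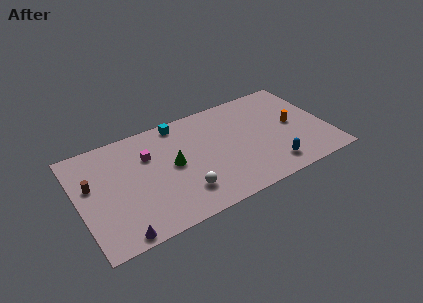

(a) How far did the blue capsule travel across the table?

3.6

The blue capsule was near (10.8, 4.0) before and (13.6, 1.7) after, so it travelled √(2.8² + 2.3²) ≈ 3.6 units.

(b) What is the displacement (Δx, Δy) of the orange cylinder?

(0.3, -3.0)

The orange cylinder started near (15.4, 7.9) and ended near (15.7, 4.9).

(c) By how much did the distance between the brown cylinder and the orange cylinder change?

+3.2

They were about 11.5 units apart before and 14.7 after — 3.2 units further apart.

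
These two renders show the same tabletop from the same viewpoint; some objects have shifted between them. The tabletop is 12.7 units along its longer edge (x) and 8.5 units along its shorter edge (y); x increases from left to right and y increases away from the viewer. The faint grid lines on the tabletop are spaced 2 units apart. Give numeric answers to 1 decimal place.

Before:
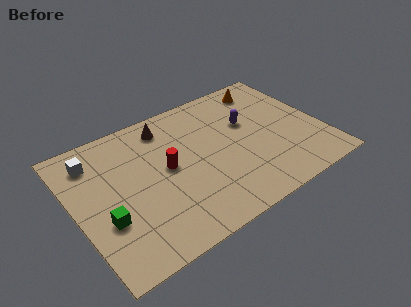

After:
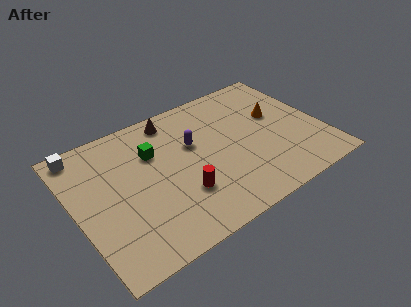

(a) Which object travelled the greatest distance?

the green cube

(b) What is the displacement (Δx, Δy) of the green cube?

(2.9, 2.8)

The green cube started near (1.3, 3.0) and ended near (4.2, 5.8).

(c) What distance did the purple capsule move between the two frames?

2.9

The purple capsule was near (9.1, 5.3) before and (6.2, 5.3) after, so it travelled √(2.9² + 0.0²) ≈ 2.9 units.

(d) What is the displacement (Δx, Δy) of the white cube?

(-0.5, 0.8)

The white cube was at about (1.3, 6.8) and moved to about (0.8, 7.6).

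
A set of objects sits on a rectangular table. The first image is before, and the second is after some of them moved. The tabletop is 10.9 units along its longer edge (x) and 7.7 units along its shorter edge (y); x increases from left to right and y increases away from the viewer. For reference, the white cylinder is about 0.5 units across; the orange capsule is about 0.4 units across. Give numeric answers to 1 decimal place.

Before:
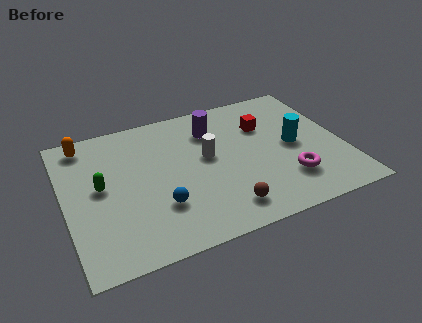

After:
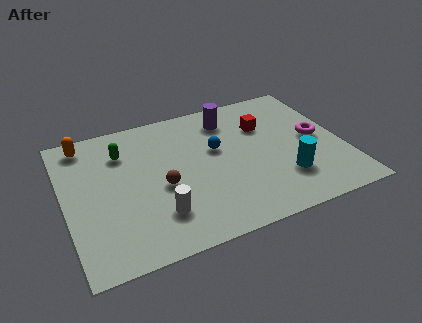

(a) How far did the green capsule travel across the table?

1.9

The green capsule moved from about (1.4, 4.1) to (2.4, 5.7), a distance of √(1.0² + 1.6²) ≈ 1.9.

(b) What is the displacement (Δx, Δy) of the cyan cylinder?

(-0.6, -1.7)

The cyan cylinder was at about (9.0, 3.8) and moved to about (8.4, 2.1).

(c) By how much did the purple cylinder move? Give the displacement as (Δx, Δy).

(0.7, 0.4)

The purple cylinder started near (6.0, 5.8) and ended near (6.7, 6.2).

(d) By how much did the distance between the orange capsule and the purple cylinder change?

+0.6

The distance was about 5.1 in the first image and 5.7 in the second, so they moved 0.6 units further apart.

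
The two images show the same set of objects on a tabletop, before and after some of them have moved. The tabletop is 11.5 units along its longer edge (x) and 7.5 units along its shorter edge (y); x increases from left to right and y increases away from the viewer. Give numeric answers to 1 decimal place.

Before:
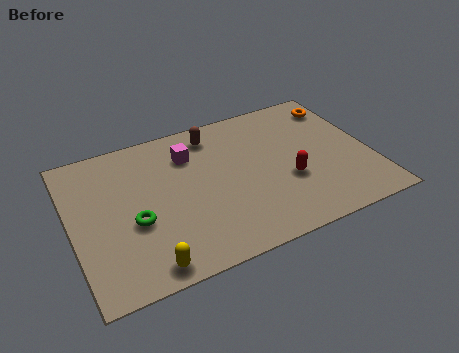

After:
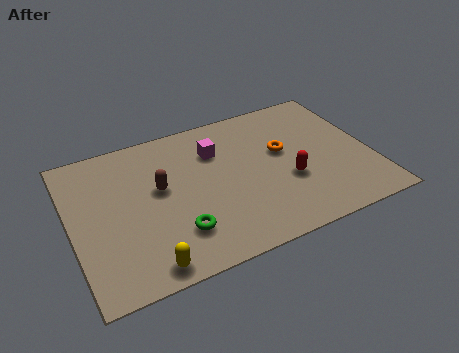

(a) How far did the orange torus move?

3.0

The orange torus was near (10.7, 6.1) before and (8.2, 4.4) after, so it travelled √(2.5² + 1.7²) ≈ 3.0 units.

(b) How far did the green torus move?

1.9

The green torus moved from about (2.3, 3.0) to (3.8, 1.9), a distance of √(1.5² + 1.1²) ≈ 1.9.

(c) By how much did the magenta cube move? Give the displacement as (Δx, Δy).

(1.0, -0.2)

The magenta cube was at about (4.7, 5.6) and moved to about (5.7, 5.4).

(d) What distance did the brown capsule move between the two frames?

3.0

From (5.7, 6.3) to (3.4, 4.3), the brown capsule covered √(2.3² + 2.0²) ≈ 3.0 units.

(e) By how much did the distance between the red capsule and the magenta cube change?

-0.9

They were about 4.5 units apart before and 3.6 after — 0.9 units closer together.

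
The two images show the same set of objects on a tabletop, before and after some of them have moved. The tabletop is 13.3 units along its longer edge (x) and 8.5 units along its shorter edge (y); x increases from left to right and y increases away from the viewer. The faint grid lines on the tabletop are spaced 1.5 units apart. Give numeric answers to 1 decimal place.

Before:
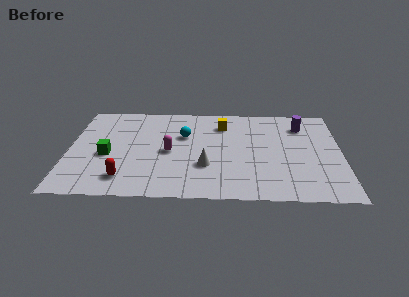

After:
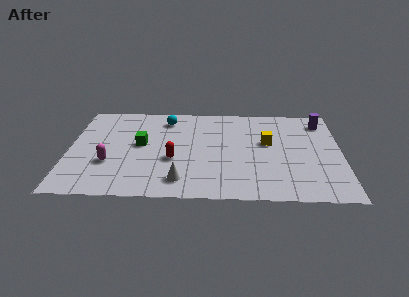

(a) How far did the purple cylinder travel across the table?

1.1

The purple cylinder moved from about (11.4, 6.6) to (12.4, 7.0), a distance of √(1.0² + 0.4²) ≈ 1.1.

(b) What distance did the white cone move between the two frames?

1.8

From (6.7, 2.8) to (5.5, 1.5), the white cone covered √(1.2² + 1.3²) ≈ 1.8 units.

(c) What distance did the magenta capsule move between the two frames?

3.1

From (4.9, 4.0) to (2.0, 2.9), the magenta capsule covered √(2.9² + 1.1²) ≈ 3.1 units.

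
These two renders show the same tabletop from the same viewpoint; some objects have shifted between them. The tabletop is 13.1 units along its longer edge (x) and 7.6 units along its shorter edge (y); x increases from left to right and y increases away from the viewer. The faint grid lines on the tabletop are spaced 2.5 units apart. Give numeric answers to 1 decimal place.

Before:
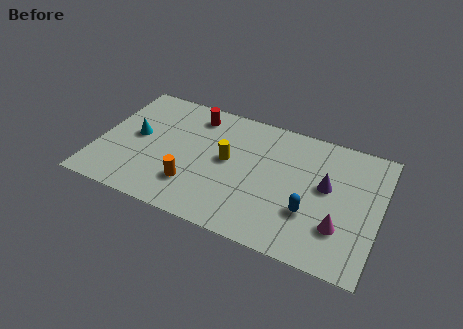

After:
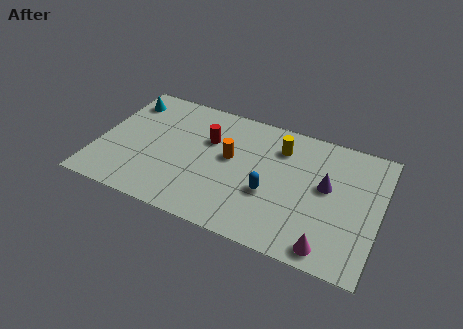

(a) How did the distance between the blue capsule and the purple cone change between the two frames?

+1.0

The distance was about 1.9 in the first image and 2.9 in the second, so they moved 1.0 units further apart.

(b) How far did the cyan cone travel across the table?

2.2

From (1.7, 4.0) to (0.9, 6.1), the cyan cone covered √(0.8² + 2.1²) ≈ 2.2 units.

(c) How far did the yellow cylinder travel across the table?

2.9

The yellow cylinder was near (6.0, 4.1) before and (8.3, 5.8) after, so it travelled √(2.3² + 1.7²) ≈ 2.9 units.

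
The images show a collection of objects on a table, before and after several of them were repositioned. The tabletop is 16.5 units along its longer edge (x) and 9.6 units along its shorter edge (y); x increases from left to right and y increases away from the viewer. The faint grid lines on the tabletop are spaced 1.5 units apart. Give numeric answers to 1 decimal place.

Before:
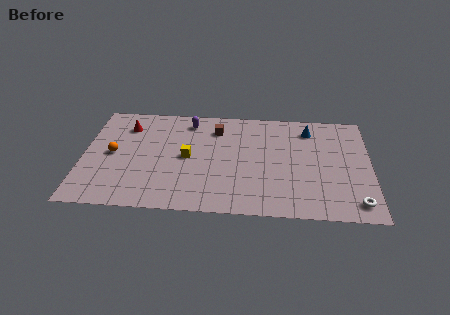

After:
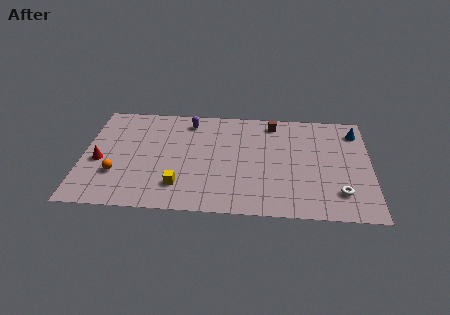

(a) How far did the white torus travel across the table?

1.2

The white torus moved from about (15.6, 1.4) to (14.7, 2.2), a distance of √(0.9² + 0.8²) ≈ 1.2.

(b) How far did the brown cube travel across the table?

3.4

The brown cube moved from about (7.6, 7.5) to (10.9, 8.3), a distance of √(3.3² + 0.8²) ≈ 3.4.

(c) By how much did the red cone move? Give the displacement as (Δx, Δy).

(-1.4, -3.3)

From the two frames, the red cone sits at roughly (2.4, 7.4) before and (1.0, 4.1) after.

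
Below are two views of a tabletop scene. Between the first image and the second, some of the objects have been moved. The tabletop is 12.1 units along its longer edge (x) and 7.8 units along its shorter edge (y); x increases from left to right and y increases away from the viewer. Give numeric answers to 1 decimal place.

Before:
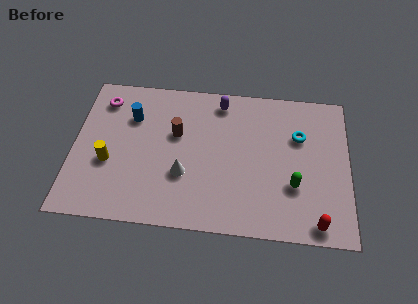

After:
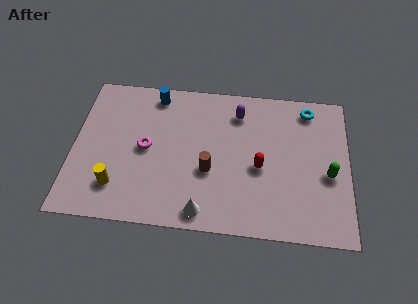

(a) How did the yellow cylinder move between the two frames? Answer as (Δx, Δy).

(0.4, -1.2)

From the two frames, the yellow cylinder sits at roughly (1.6, 3.0) before and (2.0, 1.8) after.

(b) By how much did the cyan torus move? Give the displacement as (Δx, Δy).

(0.4, 1.5)

The cyan torus started near (9.9, 5.2) and ended near (10.3, 6.7).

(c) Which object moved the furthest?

the red capsule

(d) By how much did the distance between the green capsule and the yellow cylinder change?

+1.2

Before: roughly 8.1 units apart; after: 9.3. That's 1.2 units further apart.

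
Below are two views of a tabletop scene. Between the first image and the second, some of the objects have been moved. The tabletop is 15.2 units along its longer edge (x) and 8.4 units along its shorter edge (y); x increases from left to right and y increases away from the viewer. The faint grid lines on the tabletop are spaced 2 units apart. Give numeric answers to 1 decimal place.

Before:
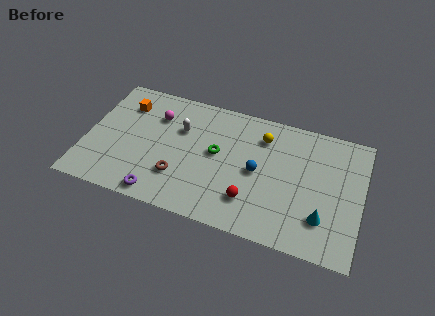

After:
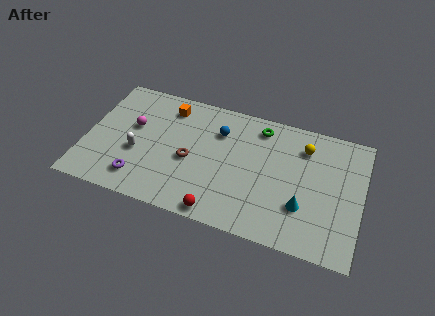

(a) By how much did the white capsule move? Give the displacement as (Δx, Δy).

(-2.2, -2.3)

From the two frames, the white capsule sits at roughly (5.1, 5.6) before and (2.9, 3.3) after.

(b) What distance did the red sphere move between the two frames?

2.1

The red sphere moved from about (9.3, 2.1) to (7.7, 0.8), a distance of √(1.6² + 1.3²) ≈ 2.1.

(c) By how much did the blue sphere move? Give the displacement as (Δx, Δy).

(-2.3, 2.0)

The blue sphere was at about (9.5, 4.1) and moved to about (7.2, 6.1).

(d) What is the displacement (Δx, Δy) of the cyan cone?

(-1.1, 0.4)

The cyan cone started near (13.2, 2.2) and ended near (12.1, 2.6).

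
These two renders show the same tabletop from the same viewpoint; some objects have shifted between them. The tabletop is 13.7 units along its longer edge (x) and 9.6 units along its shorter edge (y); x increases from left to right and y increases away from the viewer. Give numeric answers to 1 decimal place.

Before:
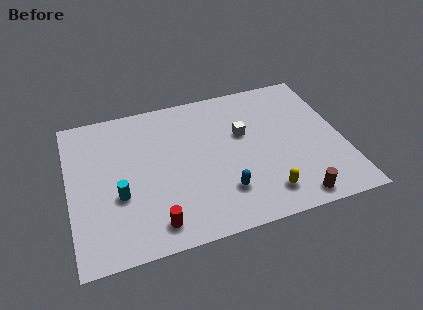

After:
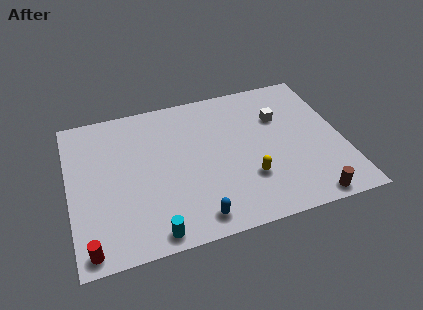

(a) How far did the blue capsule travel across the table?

1.9

The blue capsule was near (7.5, 2.4) before and (6.0, 1.2) after, so it travelled √(1.5² + 1.2²) ≈ 1.9 units.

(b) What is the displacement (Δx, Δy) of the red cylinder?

(-3.2, -0.5)

The red cylinder was at about (4.0, 1.4) and moved to about (0.8, 0.9).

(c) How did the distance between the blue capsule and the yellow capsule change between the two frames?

+1.2

They were about 2.1 units apart before and 3.3 after — 1.2 units further apart.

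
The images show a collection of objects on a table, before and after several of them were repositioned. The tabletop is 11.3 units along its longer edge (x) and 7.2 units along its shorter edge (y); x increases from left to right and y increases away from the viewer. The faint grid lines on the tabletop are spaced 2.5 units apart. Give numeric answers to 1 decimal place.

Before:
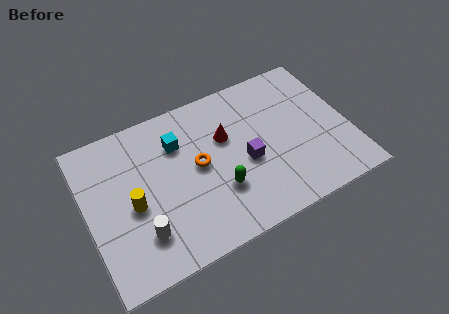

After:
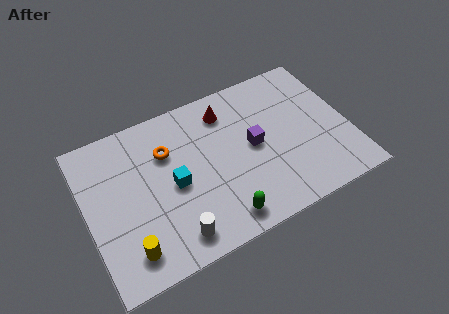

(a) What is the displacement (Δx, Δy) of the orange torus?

(-1.2, 1.2)

The orange torus started near (4.8, 3.8) and ended near (3.6, 5.0).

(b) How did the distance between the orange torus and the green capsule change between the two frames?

+2.7

Before: roughly 1.7 units apart; after: 4.4. That's 2.7 units further apart.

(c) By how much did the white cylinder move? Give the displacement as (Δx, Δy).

(1.3, -0.7)

The white cylinder was at about (2.1, 1.8) and moved to about (3.4, 1.1).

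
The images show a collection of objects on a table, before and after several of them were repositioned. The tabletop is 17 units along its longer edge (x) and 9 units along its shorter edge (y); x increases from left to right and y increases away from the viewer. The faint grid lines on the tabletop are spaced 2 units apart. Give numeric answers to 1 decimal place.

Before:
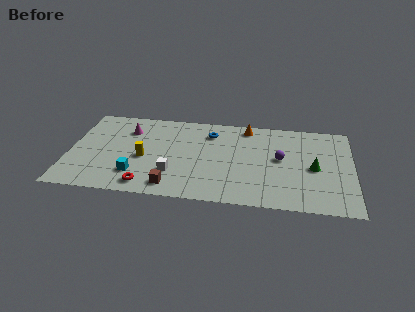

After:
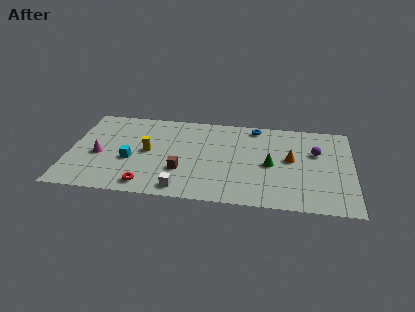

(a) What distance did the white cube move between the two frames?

1.6

From (6.3, 2.6) to (6.9, 1.1), the white cube covered √(0.6² + 1.5²) ≈ 1.6 units.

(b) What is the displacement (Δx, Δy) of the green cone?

(-2.6, 0.0)

The green cone started near (14.7, 4.2) and ended near (12.1, 4.2).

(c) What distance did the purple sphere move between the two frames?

2.3

The purple sphere was near (12.7, 4.9) before and (14.8, 5.8) after, so it travelled √(2.1² + 0.9²) ≈ 2.3 units.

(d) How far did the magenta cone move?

3.2

The magenta cone was near (3.4, 6.7) before and (1.8, 3.9) after, so it travelled √(1.6² + 2.8²) ≈ 3.2 units.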